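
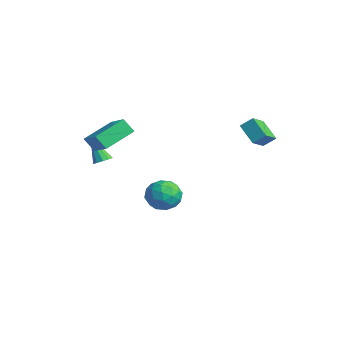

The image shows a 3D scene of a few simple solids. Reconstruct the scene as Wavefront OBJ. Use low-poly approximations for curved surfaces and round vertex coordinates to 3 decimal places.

v 1.978 2.98 1.588
v 2.599 2.042 2.239
v 2.288 3.566 2.135
v 2.909 2.628 2.787
v 3.091 3.152 0.773
v 3.712 2.214 1.425
v 3.401 3.738 1.321
v 4.022 2.8 1.972
v -1.335 -5.003 1.012
v 0.221 -4.981 1.834
v -1.748 -3.267 1.748
v -0.191 -3.245 2.57
v -0.929 -4.575 0.23
v 0.628 -4.553 1.052
v -1.341 -2.839 0.966
v 0.215 -2.817 1.788
v -1.977 -0.195 -4.052
v -1.078 0.402 -4.138
v -1.002 -1.622 -3.762
v -0.103 -1.025 -3.848
v -0.762 -0.891 -2.999
v -1.364 -0.01 -3.179
v -0.716 -1.21 -4.721
v -1.318 -0.329 -4.901
v -0.298 -0.226 -4.552
v -0.327 -0.028 -3.488
v -1.753 -1.192 -4.412
v -1.782 -0.994 -3.348
v -1.613 0.229 -4.121
v -0.467 -1.449 -3.779
v -0.854 -1.37 -3.28
v -0.326 -1.019 -3.331
v -1.782 -0.013 -3.556
v -1.253 0.338 -3.607
v -1.067 -0.422 -2.938
v -0.827 -1.558 -4.293
v -0.298 -1.207 -4.344
v -1.754 -0.201 -4.569
v -1.226 0.15 -4.62
v -1.013 -0.798 -4.962
v -0.626 0.211 -4.415
v -0.053 -0.628 -4.244
v -0.413 -0.737 -4.757
v -0.767 -0.219 -4.863
v -0.643 0.327 -3.789
v -0.07 -0.512 -3.618
v -0.457 -0.434 -3.119
v -0.811 0.085 -3.225
v -0.185 -0.042 -4.032
v -2.01 -0.708 -4.282
v -1.437 -1.547 -4.111
v -1.269 -1.305 -4.675
v -1.623 -0.786 -4.781
v -2.027 -0.592 -3.656
v -1.454 -1.431 -3.485
v -1.313 -1.001 -3.037
v -1.667 -0.483 -3.143
v -1.895 -1.178 -3.868
v -1.936 -3.698 -1.12
v -1.458 -3.898 -0.884
v -2.824 -4.022 0.4
v -1.475 -3.552 -0.82
v -1.668 -3.262 -0.871
v -1.963 -3.138 -1.017
v -2.249 -3.229 -1.203
v -2.415 -3.498 -1.357
v -2.398 -3.844 -1.421
v -2.205 -4.135 -1.37
v -1.91 -4.258 -1.224
v -1.624 -4.168 -1.038
f 2 4 1
f 5 2 1
f 1 4 3
f 3 5 1
f 2 8 4
f 6 2 5
f 6 8 2
f 4 8 3
f 7 5 3
f 3 8 7
f 7 6 5
f 8 6 7
f 10 12 9
f 13 10 9
f 9 12 11
f 11 13 9
f 10 16 12
f 14 10 13
f 14 16 10
f 12 16 11
f 15 13 11
f 11 16 15
f 15 14 13
f 16 14 15
f 17 54 33
f 54 28 57
f 33 57 22
f 54 57 33
f 17 33 29
f 33 22 34
f 29 34 18
f 33 34 29
f 17 29 38
f 29 18 39
f 38 39 24
f 29 39 38
f 17 38 50
f 38 24 53
f 50 53 27
f 38 53 50
f 17 50 54
f 50 27 58
f 54 58 28
f 50 58 54
f 18 34 45
f 34 22 48
f 45 48 26
f 34 48 45
f 22 57 35
f 57 28 56
f 35 56 21
f 57 56 35
f 28 58 55
f 58 27 51
f 55 51 19
f 58 51 55
f 27 53 52
f 53 24 40
f 52 40 23
f 53 40 52
f 24 39 44
f 39 18 41
f 44 41 25
f 39 41 44
f 20 46 32
f 46 26 47
f 32 47 21
f 46 47 32
f 20 32 30
f 32 21 31
f 30 31 19
f 32 31 30
f 20 30 37
f 30 19 36
f 37 36 23
f 30 36 37
f 20 37 42
f 37 23 43
f 42 43 25
f 37 43 42
f 20 42 46
f 42 25 49
f 46 49 26
f 42 49 46
f 21 47 35
f 47 26 48
f 35 48 22
f 47 48 35
f 19 31 55
f 31 21 56
f 55 56 28
f 31 56 55
f 23 36 52
f 36 19 51
f 52 51 27
f 36 51 52
f 25 43 44
f 43 23 40
f 44 40 24
f 43 40 44
f 26 49 45
f 49 25 41
f 45 41 18
f 49 41 45
f 60 59 62
f 60 62 61
f 62 59 63
f 62 63 61
f 63 59 64
f 63 64 61
f 64 59 65
f 64 65 61
f 65 59 66
f 65 66 61
f 66 59 67
f 66 67 61
f 67 59 68
f 67 68 61
f 68 59 69
f 68 69 61
f 69 59 70
f 69 70 61
f 70 59 60
f 70 60 61



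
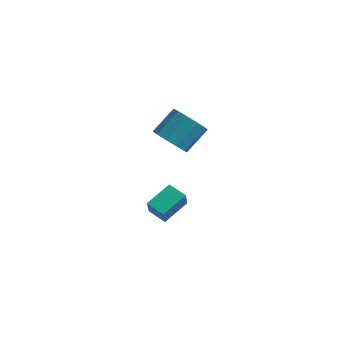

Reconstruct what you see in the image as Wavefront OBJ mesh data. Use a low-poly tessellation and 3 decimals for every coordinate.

v -1.105 -4.395 2.042
v -0.754 -3.942 1.361
v -0.304 -2.912 2.278
v -0.655 -3.365 2.958
v -1.273 -3.773 1.427
v -0.823 -2.744 2.344
v -1.728 -3.842 1.728
v -1.278 -2.813 2.645
v -1.946 -4.122 2.148
v -1.496 -3.093 3.065
v -1.842 -4.506 2.528
v -1.392 -3.477 3.445
v -1.456 -4.848 2.722
v -1.006 -3.818 3.639
v -0.937 -5.016 2.656
v -0.487 -3.987 3.573
v -0.482 -4.947 2.355
v -0.032 -3.918 3.272
v -0.264 -4.667 1.935
v 0.186 -3.638 2.852
v -0.368 -4.283 1.555
v 0.082 -3.254 2.472
v -2.336 -3.989 -3.201
v -2.199 -4.416 -2.33
v -1.894 -2.751 -2.665
v -1.756 -3.178 -1.793
v -1.444 -4.202 -3.447
v -1.306 -4.629 -2.575
v -1.001 -2.964 -2.91
v -0.864 -3.391 -2.039
f 2 1 5
f 2 5 3
f 3 5 6
f 3 6 4
f 5 1 7
f 5 7 6
f 6 7 8
f 6 8 4
f 7 1 9
f 7 9 8
f 8 9 10
f 8 10 4
f 9 1 11
f 9 11 10
f 10 11 12
f 10 12 4
f 11 1 13
f 11 13 12
f 12 13 14
f 12 14 4
f 13 1 15
f 13 15 14
f 14 15 16
f 14 16 4
f 15 1 17
f 15 17 16
f 16 17 18
f 16 18 4
f 17 1 19
f 17 19 18
f 18 19 20
f 18 20 4
f 19 1 21
f 19 21 20
f 20 21 22
f 20 22 4
f 21 1 2
f 21 2 22
f 22 2 3
f 22 3 4
f 24 26 23
f 27 24 23
f 23 26 25
f 25 27 23
f 24 30 26
f 28 24 27
f 28 30 24
f 26 30 25
f 29 27 25
f 25 30 29
f 29 28 27
f 30 28 29



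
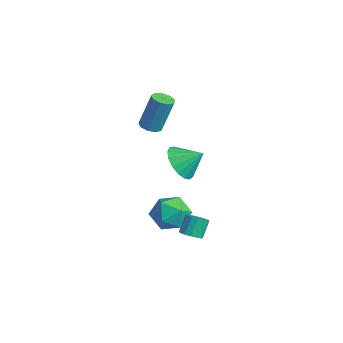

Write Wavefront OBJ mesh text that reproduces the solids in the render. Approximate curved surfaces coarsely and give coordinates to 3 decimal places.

v -1.901 1.592 -0.777
v -1.124 1.629 -1.482
v -1.239 2.448 -0.003
v -1.434 1.998 -1.625
v -1.851 2.274 -1.574
v -2.279 2.393 -1.34
v -2.621 2.33 -0.977
v -2.798 2.097 -0.568
v -2.769 1.749 -0.207
v -2.541 1.364 0.024
v -2.167 1.032 0.071
v -1.732 0.828 -0.076
v -1.336 0.799 -0.384
v -1.069 0.952 -0.781
v -0.993 1.251 -1.178
v -1.07 1.034 -2.483
v -0.109 0.566 -2.655
v -1.691 0.294 -3.945
v -0.73 -0.174 -4.117
v -1.349 -0.497 -3.29
v -0.966 -0.04 -2.386
v -0.834 0.9 -4.214
v -0.451 1.357 -3.31
v 0.037 0.483 -3.724
v -0.281 -0.38 -3.153
v -1.519 1.24 -3.447
v -1.837 0.377 -2.876
v -3.098 0.654 1.456
v -2.681 0.246 1.543
v -2.484 0.838 3.39
v -2.902 1.246 3.304
v -2.513 0.59 1.415
v -2.317 1.182 3.262
v -2.619 0.964 1.306
v -2.423 1.556 3.153
v -2.95 1.193 1.268
v -2.753 1.785 3.115
v -3.349 1.169 1.318
v -3.153 1.762 3.165
v -3.632 0.905 1.433
v -3.435 1.497 3.28
v -3.665 0.523 1.559
v -3.468 1.115 3.406
v -3.432 0.202 1.637
v -3.236 0.795 3.484
v -3.044 0.093 1.631
v -2.847 0.685 3.478
v 0.542 0.673 -4.019
v 1.067 0.919 -3.992
v 0.763 1.473 -3.153
v 0.238 1.227 -3.181
v 0.905 1.099 -4.169
v 0.602 1.653 -3.33
v 0.647 1.166 -4.307
v 0.343 1.72 -3.468
v 0.36 1.1 -4.367
v 0.056 1.654 -3.528
v 0.122 0.92 -4.335
v -0.182 1.474 -3.496
v -0.003 0.674 -4.217
v -0.307 1.228 -3.379
v 0.017 0.427 -4.047
v -0.287 0.981 -3.208
v 0.178 0.247 -3.87
v -0.125 0.801 -3.031
v 0.437 0.18 -3.732
v 0.133 0.734 -2.893
v 0.724 0.246 -3.672
v 0.42 0.8 -2.833
v 0.962 0.426 -3.704
v 0.658 0.98 -2.865
v 1.087 0.672 -3.821
v 0.783 1.226 -2.983
f 2 1 4
f 2 4 3
f 4 1 5
f 4 5 3
f 5 1 6
f 5 6 3
f 6 1 7
f 6 7 3
f 7 1 8
f 7 8 3
f 8 1 9
f 8 9 3
f 9 1 10
f 9 10 3
f 10 1 11
f 10 11 3
f 11 1 12
f 11 12 3
f 12 1 13
f 12 13 3
f 13 1 14
f 13 14 3
f 14 1 15
f 14 15 3
f 15 1 2
f 15 2 3
f 16 27 21
f 16 21 17
f 16 17 23
f 16 23 26
f 16 26 27
f 17 21 25
f 21 27 20
f 27 26 18
f 26 23 22
f 23 17 24
f 19 25 20
f 19 20 18
f 19 18 22
f 19 22 24
f 19 24 25
f 20 25 21
f 18 20 27
f 22 18 26
f 24 22 23
f 25 24 17
f 29 28 32
f 29 32 30
f 30 32 33
f 30 33 31
f 32 28 34
f 32 34 33
f 33 34 35
f 33 35 31
f 34 28 36
f 34 36 35
f 35 36 37
f 35 37 31
f 36 28 38
f 36 38 37
f 37 38 39
f 37 39 31
f 38 28 40
f 38 40 39
f 39 40 41
f 39 41 31
f 40 28 42
f 40 42 41
f 41 42 43
f 41 43 31
f 42 28 44
f 42 44 43
f 43 44 45
f 43 45 31
f 44 28 46
f 44 46 45
f 45 46 47
f 45 47 31
f 46 28 29
f 46 29 47
f 47 29 30
f 47 30 31
f 49 48 52
f 49 52 50
f 50 52 53
f 50 53 51
f 52 48 54
f 52 54 53
f 53 54 55
f 53 55 51
f 54 48 56
f 54 56 55
f 55 56 57
f 55 57 51
f 56 48 58
f 56 58 57
f 57 58 59
f 57 59 51
f 58 48 60
f 58 60 59
f 59 60 61
f 59 61 51
f 60 48 62
f 60 62 61
f 61 62 63
f 61 63 51
f 62 48 64
f 62 64 63
f 63 64 65
f 63 65 51
f 64 48 66
f 64 66 65
f 65 66 67
f 65 67 51
f 66 48 68
f 66 68 67
f 67 68 69
f 67 69 51
f 68 48 70
f 68 70 69
f 69 70 71
f 69 71 51
f 70 48 72
f 70 72 71
f 71 72 73
f 71 73 51
f 72 48 49
f 72 49 73
f 73 49 50
f 73 50 51



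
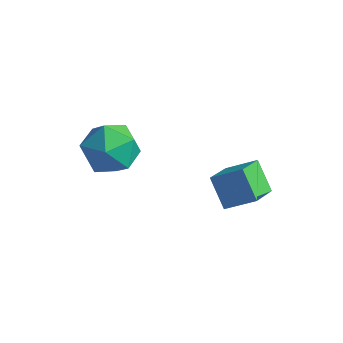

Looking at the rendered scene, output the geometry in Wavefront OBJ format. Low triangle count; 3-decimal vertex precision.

v -1.029 -1.266 0.929
v -0.252 -1.89 1.188
v -1.648 -2.45 -0.068
v -0.871 -3.074 0.191
v -1.592 -2.834 0.886
v -1.21 -2.102 1.503
v -0.69 -2.238 -0.383
v -0.308 -1.506 0.234
v -0.042 -2.491 0.377
v -0.6 -2.86 1.162
v -1.3 -1.48 -0.042
v -1.858 -1.849 0.743
v 1.438 0.534 -1.382
v 1.581 -0.545 -0.83
v 2.327 0.963 -0.772
v 2.47 -0.116 -0.221
v 2.19 0.196 -2.239
v 2.333 -0.883 -1.688
v 3.079 0.625 -1.63
v 3.222 -0.454 -1.078
f 1 12 6
f 1 6 2
f 1 2 8
f 1 8 11
f 1 11 12
f 2 6 10
f 6 12 5
f 12 11 3
f 11 8 7
f 8 2 9
f 4 10 5
f 4 5 3
f 4 3 7
f 4 7 9
f 4 9 10
f 5 10 6
f 3 5 12
f 7 3 11
f 9 7 8
f 10 9 2
f 14 16 13
f 17 14 13
f 13 16 15
f 15 17 13
f 14 20 16
f 18 14 17
f 18 20 14
f 16 20 15
f 19 17 15
f 15 20 19
f 19 18 17
f 20 18 19



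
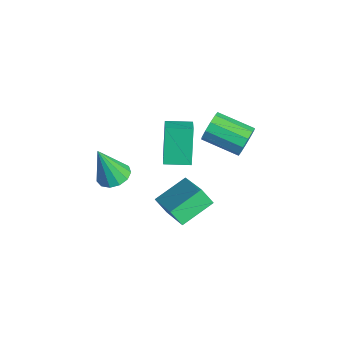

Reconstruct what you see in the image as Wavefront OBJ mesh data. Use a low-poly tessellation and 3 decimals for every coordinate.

v -3.677 1.361 -3.511
v -4.484 1.676 -1.753
v -3.329 2.54 -3.562
v -4.137 2.855 -1.805
v -2.663 1.085 -2.995
v -3.471 1.4 -1.238
v -2.316 2.264 -3.047
v -3.123 2.579 -1.289
v -1.641 0.418 -4.346
v 0.238 0.577 -3.399
v -2.112 1.926 -3.664
v -0.233 2.084 -2.717
v -1.307 0.856 -5.083
v 0.572 1.014 -4.136
v -1.778 2.363 -4.401
v 0.101 2.522 -3.454
v -1.722 4.545 -1.456
v -1.296 4.451 -0.809
v -2.372 3.101 -0.298
v -2.798 3.195 -0.944
v -1.647 4.767 -0.712
v -2.722 3.417 -0.2
v -2.026 4.998 -0.898
v -3.102 3.648 -0.387
v -2.29 5.057 -1.298
v -3.365 3.707 -0.786
v -2.336 4.919 -1.758
v -3.412 3.57 -1.246
v -2.148 4.639 -2.102
v -3.224 3.289 -1.591
v -1.798 4.323 -2.2
v -2.873 2.973 -1.688
v -1.418 4.092 -2.013
v -2.494 2.742 -1.502
v -1.155 4.033 -1.614
v -2.23 2.683 -1.102
v -1.108 4.17 -1.154
v -2.184 2.821 -0.642
v -1.511 -1.404 -1.963
v -1.121 -2.042 -2.183
v -1.549 -2.056 -0.137
v -0.818 -1.744 -2.071
v -0.735 -1.339 -1.924
v -0.899 -0.953 -1.79
v -1.257 -0.711 -1.711
v -1.696 -0.689 -1.712
v -2.076 -0.894 -1.793
v -2.277 -1.26 -1.928
v -2.235 -1.673 -2.074
v -1.963 -2 -2.185
v -1.548 -2.137 -2.226
f 2 4 1
f 5 2 1
f 1 4 3
f 3 5 1
f 2 8 4
f 6 2 5
f 6 8 2
f 4 8 3
f 7 5 3
f 3 8 7
f 7 6 5
f 8 6 7
f 10 12 9
f 13 10 9
f 9 12 11
f 11 13 9
f 10 16 12
f 14 10 13
f 14 16 10
f 12 16 11
f 15 13 11
f 11 16 15
f 15 14 13
f 16 14 15
f 18 17 21
f 18 21 19
f 19 21 22
f 19 22 20
f 21 17 23
f 21 23 22
f 22 23 24
f 22 24 20
f 23 17 25
f 23 25 24
f 24 25 26
f 24 26 20
f 25 17 27
f 25 27 26
f 26 27 28
f 26 28 20
f 27 17 29
f 27 29 28
f 28 29 30
f 28 30 20
f 29 17 31
f 29 31 30
f 30 31 32
f 30 32 20
f 31 17 33
f 31 33 32
f 32 33 34
f 32 34 20
f 33 17 35
f 33 35 34
f 34 35 36
f 34 36 20
f 35 17 37
f 35 37 36
f 36 37 38
f 36 38 20
f 37 17 18
f 37 18 38
f 38 18 19
f 38 19 20
f 40 39 42
f 40 42 41
f 42 39 43
f 42 43 41
f 43 39 44
f 43 44 41
f 44 39 45
f 44 45 41
f 45 39 46
f 45 46 41
f 46 39 47
f 46 47 41
f 47 39 48
f 47 48 41
f 48 39 49
f 48 49 41
f 49 39 50
f 49 50 41
f 50 39 51
f 50 51 41
f 51 39 40
f 51 40 41



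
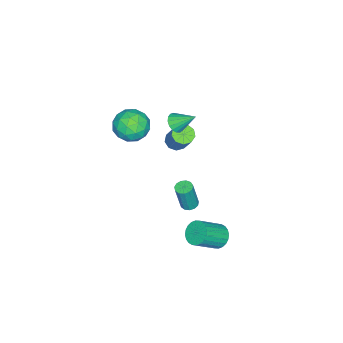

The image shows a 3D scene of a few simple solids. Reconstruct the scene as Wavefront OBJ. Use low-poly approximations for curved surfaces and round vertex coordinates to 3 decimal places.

v -2.081 -0.994 -0.454
v -1.616 -1.277 -0.031
v -2.239 0.194 0.514
v -1.435 -1.088 -0.233
v -1.402 -0.878 -0.485
v -1.525 -0.694 -0.731
v -1.775 -0.579 -0.913
v -2.096 -0.559 -0.99
v -2.413 -0.639 -0.944
v -2.654 -0.799 -0.786
v -2.764 -1.005 -0.552
v -2.718 -1.208 -0.295
v -2.526 -1.361 -0.075
v -2.232 -1.431 0.058
v -1.903 -1.401 0.074
v -1.859 -2.587 -1.459
v -0.74 -2.774 -1.813
v -1.74 -4.106 -0.287
v -0.621 -4.293 -0.641
v -0.885 -3.34 0.018
v -0.958 -2.401 -0.706
v -1.522 -4.479 -1.394
v -1.595 -3.54 -2.118
v -0.532 -3.943 -1.773
v -0.138 -3.239 -0.901
v -2.342 -3.641 -1.199
v -1.948 -2.937 -0.327
v -1.31 -2.547 -1.739
v -1.17 -4.333 -0.361
v -1.325 -3.773 0.026
v -0.668 -3.882 -0.182
v -1.438 -2.328 -1.088
v -0.78 -2.438 -1.297
v -0.866 -2.771 -0.22
v -1.7 -4.442 -0.803
v -1.042 -4.552 -1.012
v -1.812 -2.998 -1.918
v -1.155 -3.107 -2.126
v -1.614 -4.109 -1.88
v -0.53 -3.344 -1.924
v -0.46 -4.237 -1.235
v -0.989 -4.346 -1.677
v -1.033 -3.794 -2.103
v -0.298 -2.93 -1.411
v -0.229 -3.823 -0.722
v -0.384 -3.263 -0.334
v -0.427 -2.711 -0.76
v -0.176 -3.617 -1.387
v -2.251 -3.057 -1.378
v -2.182 -3.95 -0.689
v -2.053 -4.169 -1.34
v -2.096 -3.617 -1.766
v -2.02 -2.643 -0.865
v -1.95 -3.536 -0.176
v -1.447 -3.086 0.003
v -1.491 -2.534 -0.423
v -2.304 -3.263 -0.713
v 1.436 1.657 -3.673
v 1.838 1.331 -3.786
v 2.186 1.136 -1.979
v 1.784 1.463 -1.867
v 1.953 1.606 -3.778
v 2.301 1.412 -1.972
v 1.904 1.898 -3.737
v 2.252 1.704 -1.931
v 1.706 2.113 -3.676
v 2.054 1.919 -1.87
v 1.423 2.184 -3.614
v 1.771 1.989 -1.807
v 1.143 2.087 -3.571
v 1.491 1.893 -1.764
v 0.957 1.854 -3.56
v 1.305 1.659 -1.753
v 0.923 1.558 -3.585
v 1.271 1.364 -1.779
v 1.052 1.294 -3.638
v 1.399 1.1 -1.832
v 1.302 1.145 -3.703
v 1.65 0.951 -1.896
v 1.596 1.159 -3.758
v 1.943 0.964 -1.951
v 3.009 4.203 -3.994
v 3.603 4.531 -4.397
v 4.806 3.766 -3.249
v 4.211 3.437 -2.846
v 3.544 4.75 -4.189
v 4.746 3.985 -3.041
v 3.403 4.886 -3.951
v 4.605 4.121 -2.803
v 3.202 4.918 -3.719
v 4.404 4.152 -2.571
v 2.971 4.841 -3.53
v 4.174 4.075 -2.382
v 2.747 4.666 -3.41
v 3.949 3.901 -2.263
v 2.562 4.421 -3.38
v 3.764 3.656 -2.232
v 2.445 4.143 -3.444
v 3.648 3.378 -2.296
v 2.414 3.874 -3.591
v 3.617 3.109 -2.443
v 2.474 3.655 -3.799
v 3.676 2.89 -2.651
v 2.615 3.519 -4.037
v 3.817 2.754 -2.889
v 2.816 3.488 -4.269
v 4.018 2.722 -3.121
v 3.046 3.565 -4.458
v 4.249 2.799 -3.31
v 3.271 3.739 -4.577
v 4.473 2.974 -3.43
v 3.456 3.984 -4.608
v 4.658 3.219 -3.46
v 3.572 4.262 -4.544
v 4.775 3.497 -3.396
v -3.773 -1.822 -4.036
v -3.306 -2.354 -3.988
v -2.479 -1.47 -2.235
v -2.947 -0.938 -2.284
v -3.121 -1.995 -4.257
v -2.294 -1.11 -2.504
v -3.241 -1.554 -4.422
v -2.415 -0.67 -2.67
v -3.61 -1.239 -4.407
v -2.784 -0.355 -2.655
v -4.056 -1.197 -4.219
v -3.23 -0.312 -2.466
v -4.369 -1.447 -3.945
v -3.543 -0.563 -2.192
v -4.403 -1.873 -3.714
v -3.577 -0.989 -1.961
v -4.143 -2.275 -3.634
v -3.317 -1.391 -1.881
v -3.709 -2.465 -3.742
v -2.883 -1.581 -1.989
f 2 1 4
f 2 4 3
f 4 1 5
f 4 5 3
f 5 1 6
f 5 6 3
f 6 1 7
f 6 7 3
f 7 1 8
f 7 8 3
f 8 1 9
f 8 9 3
f 9 1 10
f 9 10 3
f 10 1 11
f 10 11 3
f 11 1 12
f 11 12 3
f 12 1 13
f 12 13 3
f 13 1 14
f 13 14 3
f 14 1 15
f 14 15 3
f 15 1 2
f 15 2 3
f 16 53 32
f 53 27 56
f 32 56 21
f 53 56 32
f 16 32 28
f 32 21 33
f 28 33 17
f 32 33 28
f 16 28 37
f 28 17 38
f 37 38 23
f 28 38 37
f 16 37 49
f 37 23 52
f 49 52 26
f 37 52 49
f 16 49 53
f 49 26 57
f 53 57 27
f 49 57 53
f 17 33 44
f 33 21 47
f 44 47 25
f 33 47 44
f 21 56 34
f 56 27 55
f 34 55 20
f 56 55 34
f 27 57 54
f 57 26 50
f 54 50 18
f 57 50 54
f 26 52 51
f 52 23 39
f 51 39 22
f 52 39 51
f 23 38 43
f 38 17 40
f 43 40 24
f 38 40 43
f 19 45 31
f 45 25 46
f 31 46 20
f 45 46 31
f 19 31 29
f 31 20 30
f 29 30 18
f 31 30 29
f 19 29 36
f 29 18 35
f 36 35 22
f 29 35 36
f 19 36 41
f 36 22 42
f 41 42 24
f 36 42 41
f 19 41 45
f 41 24 48
f 45 48 25
f 41 48 45
f 20 46 34
f 46 25 47
f 34 47 21
f 46 47 34
f 18 30 54
f 30 20 55
f 54 55 27
f 30 55 54
f 22 35 51
f 35 18 50
f 51 50 26
f 35 50 51
f 24 42 43
f 42 22 39
f 43 39 23
f 42 39 43
f 25 48 44
f 48 24 40
f 44 40 17
f 48 40 44
f 59 58 62
f 59 62 60
f 60 62 63
f 60 63 61
f 62 58 64
f 62 64 63
f 63 64 65
f 63 65 61
f 64 58 66
f 64 66 65
f 65 66 67
f 65 67 61
f 66 58 68
f 66 68 67
f 67 68 69
f 67 69 61
f 68 58 70
f 68 70 69
f 69 70 71
f 69 71 61
f 70 58 72
f 70 72 71
f 71 72 73
f 71 73 61
f 72 58 74
f 72 74 73
f 73 74 75
f 73 75 61
f 74 58 76
f 74 76 75
f 75 76 77
f 75 77 61
f 76 58 78
f 76 78 77
f 77 78 79
f 77 79 61
f 78 58 80
f 78 80 79
f 79 80 81
f 79 81 61
f 80 58 59
f 80 59 81
f 81 59 60
f 81 60 61
f 83 82 86
f 83 86 84
f 84 86 87
f 84 87 85
f 86 82 88
f 86 88 87
f 87 88 89
f 87 89 85
f 88 82 90
f 88 90 89
f 89 90 91
f 89 91 85
f 90 82 92
f 90 92 91
f 91 92 93
f 91 93 85
f 92 82 94
f 92 94 93
f 93 94 95
f 93 95 85
f 94 82 96
f 94 96 95
f 95 96 97
f 95 97 85
f 96 82 98
f 96 98 97
f 97 98 99
f 97 99 85
f 98 82 100
f 98 100 99
f 99 100 101
f 99 101 85
f 100 82 102
f 100 102 101
f 101 102 103
f 101 103 85
f 102 82 104
f 102 104 103
f 103 104 105
f 103 105 85
f 104 82 106
f 104 106 105
f 105 106 107
f 105 107 85
f 106 82 108
f 106 108 107
f 107 108 109
f 107 109 85
f 108 82 110
f 108 110 109
f 109 110 111
f 109 111 85
f 110 82 112
f 110 112 111
f 111 112 113
f 111 113 85
f 112 82 114
f 112 114 113
f 113 114 115
f 113 115 85
f 114 82 83
f 114 83 115
f 115 83 84
f 115 84 85
f 117 116 120
f 117 120 118
f 118 120 121
f 118 121 119
f 120 116 122
f 120 122 121
f 121 122 123
f 121 123 119
f 122 116 124
f 122 124 123
f 123 124 125
f 123 125 119
f 124 116 126
f 124 126 125
f 125 126 127
f 125 127 119
f 126 116 128
f 126 128 127
f 127 128 129
f 127 129 119
f 128 116 130
f 128 130 129
f 129 130 131
f 129 131 119
f 130 116 132
f 130 132 131
f 131 132 133
f 131 133 119
f 132 116 134
f 132 134 133
f 133 134 135
f 133 135 119
f 134 116 117
f 134 117 135
f 135 117 118
f 135 118 119



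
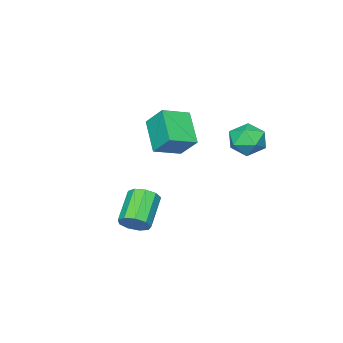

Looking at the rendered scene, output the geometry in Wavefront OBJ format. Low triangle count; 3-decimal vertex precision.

v 0.402 -0.422 1.033
v 0.374 0.467 1.994
v -0.803 0.022 0.587
v -0.831 0.911 1.548
v 1.211 0.729 -0.008
v 1.183 1.618 0.953
v 0.006 1.173 -0.454
v -0.022 2.062 0.507
v -1.741 4.166 1.193
v -0.96 4.346 0.773
v -1.76 2.834 0.587
v -0.979 3.014 0.167
v -0.997 2.913 1.066
v -0.985 3.736 1.44
v -1.735 3.444 -0.08
v -1.723 4.267 0.294
v -0.957 3.899 -0.014
v -0.5 3.571 0.694
v -2.22 3.609 0.666
v -1.763 3.281 1.374
v 4.129 2.405 -2.403
v 4.577 2.281 -1.893
v 3.358 1.691 -0.967
v 2.911 1.815 -1.477
v 4.399 2.716 -1.849
v 3.181 2.126 -0.924
v 4.095 3.005 -2.065
v 2.877 2.415 -1.139
v 3.807 3.014 -2.438
v 2.589 2.424 -1.513
v 3.67 2.738 -2.795
v 2.451 2.148 -1.87
v 3.747 2.306 -2.969
v 2.529 1.716 -2.043
v 4.004 1.92 -2.877
v 2.785 1.33 -1.952
v 4.319 1.761 -2.564
v 3.1 1.171 -1.638
v 4.545 1.904 -2.175
v 3.327 1.314 -1.249
f 2 4 1
f 5 2 1
f 1 4 3
f 3 5 1
f 2 8 4
f 6 2 5
f 6 8 2
f 4 8 3
f 7 5 3
f 3 8 7
f 7 6 5
f 8 6 7
f 9 20 14
f 9 14 10
f 9 10 16
f 9 16 19
f 9 19 20
f 10 14 18
f 14 20 13
f 20 19 11
f 19 16 15
f 16 10 17
f 12 18 13
f 12 13 11
f 12 11 15
f 12 15 17
f 12 17 18
f 13 18 14
f 11 13 20
f 15 11 19
f 17 15 16
f 18 17 10
f 22 21 25
f 22 25 23
f 23 25 26
f 23 26 24
f 25 21 27
f 25 27 26
f 26 27 28
f 26 28 24
f 27 21 29
f 27 29 28
f 28 29 30
f 28 30 24
f 29 21 31
f 29 31 30
f 30 31 32
f 30 32 24
f 31 21 33
f 31 33 32
f 32 33 34
f 32 34 24
f 33 21 35
f 33 35 34
f 34 35 36
f 34 36 24
f 35 21 37
f 35 37 36
f 36 37 38
f 36 38 24
f 37 21 39
f 37 39 38
f 38 39 40
f 38 40 24
f 39 21 22
f 39 22 40
f 40 22 23
f 40 23 24



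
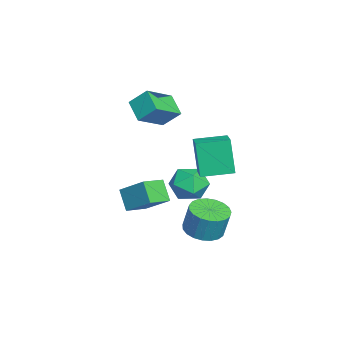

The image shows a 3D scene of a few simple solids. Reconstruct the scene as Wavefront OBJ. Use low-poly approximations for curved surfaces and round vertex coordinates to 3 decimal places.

v -1.102 -4.224 4.233
v -0.952 -3.284 5.162
v -2.371 -3.077 3.276
v -2.221 -2.136 4.205
v -0.039 -3.664 3.495
v 0.111 -2.723 4.424
v -1.308 -2.516 2.538
v -1.158 -1.576 3.467
v 0.564 -4.25 -2.762
v -0.243 -4.664 -1.709
v -0.407 -3.33 -3.144
v -1.213 -3.744 -2.09
v 1.353 -2.956 -1.65
v 0.547 -3.37 -0.596
v 0.383 -2.036 -2.031
v -0.424 -2.45 -0.978
v 1.916 -0.438 1.228
v 2.718 0.089 0.641
v 2.242 -1.969 0.299
v 3.044 -1.442 -0.288
v 3.198 -1.659 0.805
v 2.997 -0.713 1.379
v 1.963 -1.167 -0.439
v 1.762 -0.221 0.135
v 2.747 -0.361 -0.389
v 3.51 -0.665 0.379
v 1.45 -1.215 0.561
v 2.213 -1.519 1.329
v 2.539 -0.528 1.364
v 2.039 -0.801 3.385
v 2.208 1.143 1.508
v 1.708 0.87 3.529
v 3.672 -0.33 1.671
v 3.172 -0.603 3.692
v 3.341 1.341 1.815
v 2.841 1.068 3.836
v 3.854 -0.155 -1.91
v 4.794 0.258 -2.131
v 5.006 0.588 -0.611
v 4.066 0.175 -0.39
v 4.531 0.604 -2.17
v 4.743 0.935 -0.65
v 4.151 0.819 -2.164
v 4.363 1.15 -0.644
v 3.72 0.866 -2.114
v 3.932 1.197 -0.594
v 3.312 0.736 -2.028
v 3.524 1.067 -0.508
v 2.998 0.452 -1.923
v 3.21 0.783 -0.403
v 2.831 0.063 -1.815
v 3.043 0.394 -0.295
v 2.842 -0.364 -1.723
v 3.054 -0.033 -0.203
v 3.028 -0.755 -1.664
v 3.24 -0.424 -0.144
v 3.356 -1.042 -1.648
v 3.568 -0.711 -0.128
v 3.771 -1.176 -1.676
v 3.983 -0.845 -0.156
v 4.2 -1.133 -1.745
v 4.412 -0.802 -0.225
v 4.569 -0.921 -1.843
v 4.781 -0.591 -0.323
v 4.815 -0.577 -1.952
v 5.027 -0.247 -0.432
v 4.894 -0.16 -2.054
v 5.106 0.17 -0.534
f 2 4 1
f 5 2 1
f 1 4 3
f 3 5 1
f 2 8 4
f 6 2 5
f 6 8 2
f 4 8 3
f 7 5 3
f 3 8 7
f 7 6 5
f 8 6 7
f 10 12 9
f 13 10 9
f 9 12 11
f 11 13 9
f 10 16 12
f 14 10 13
f 14 16 10
f 12 16 11
f 15 13 11
f 11 16 15
f 15 14 13
f 16 14 15
f 17 28 22
f 17 22 18
f 17 18 24
f 17 24 27
f 17 27 28
f 18 22 26
f 22 28 21
f 28 27 19
f 27 24 23
f 24 18 25
f 20 26 21
f 20 21 19
f 20 19 23
f 20 23 25
f 20 25 26
f 21 26 22
f 19 21 28
f 23 19 27
f 25 23 24
f 26 25 18
f 30 32 29
f 33 30 29
f 29 32 31
f 31 33 29
f 30 36 32
f 34 30 33
f 34 36 30
f 32 36 31
f 35 33 31
f 31 36 35
f 35 34 33
f 36 34 35
f 38 37 41
f 38 41 39
f 39 41 42
f 39 42 40
f 41 37 43
f 41 43 42
f 42 43 44
f 42 44 40
f 43 37 45
f 43 45 44
f 44 45 46
f 44 46 40
f 45 37 47
f 45 47 46
f 46 47 48
f 46 48 40
f 47 37 49
f 47 49 48
f 48 49 50
f 48 50 40
f 49 37 51
f 49 51 50
f 50 51 52
f 50 52 40
f 51 37 53
f 51 53 52
f 52 53 54
f 52 54 40
f 53 37 55
f 53 55 54
f 54 55 56
f 54 56 40
f 55 37 57
f 55 57 56
f 56 57 58
f 56 58 40
f 57 37 59
f 57 59 58
f 58 59 60
f 58 60 40
f 59 37 61
f 59 61 60
f 60 61 62
f 60 62 40
f 61 37 63
f 61 63 62
f 62 63 64
f 62 64 40
f 63 37 65
f 63 65 64
f 64 65 66
f 64 66 40
f 65 37 67
f 65 67 66
f 66 67 68
f 66 68 40
f 67 37 38
f 67 38 68
f 68 38 39
f 68 39 40



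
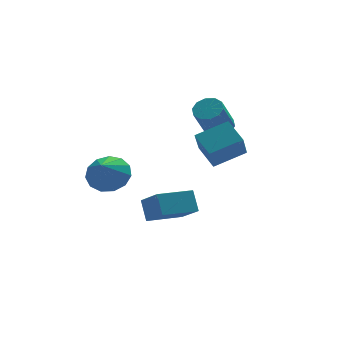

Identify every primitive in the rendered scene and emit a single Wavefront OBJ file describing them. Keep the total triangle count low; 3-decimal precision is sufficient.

v -0.24 -0.774 -4.819
v 0.113 -1.979 -3.812
v -0.238 -0.011 -3.906
v 0.115 -1.216 -2.899
v 1.565 -0.464 -5.081
v 1.918 -1.669 -4.074
v 1.567 0.299 -4.168
v 1.92 -0.906 -3.161
v 1.386 -4.445 1.129
v 2.922 -4.409 1.702
v 1.145 -3.256 1.7
v 2.681 -3.221 2.273
v 1.819 -3.779 -0.073
v 3.355 -3.744 0.5
v 1.578 -2.591 0.498
v 3.114 -2.555 1.071
v 4.098 1.626 -0.703
v 4.594 2.024 -0.305
v 3.797 1.432 1.28
v 3.302 1.034 0.883
v 4.227 2.295 -0.388
v 3.43 1.703 1.197
v 3.81 2.31 -0.592
v 3.014 1.718 0.993
v 3.504 2.064 -0.838
v 2.708 1.472 0.748
v 3.425 1.65 -1.032
v 2.628 1.058 0.553
v 3.603 1.228 -1.1
v 2.806 0.636 0.485
v 3.97 0.957 -1.017
v 3.173 0.365 0.568
v 4.386 0.942 -0.813
v 3.59 0.35 0.772
v 4.692 1.188 -0.568
v 3.896 0.596 1.018
v 4.772 1.602 -0.373
v 3.975 1.01 1.212
v -1.677 0.209 -2.036
v -0.792 -0.372 -1.998
v -2.263 -0.609 -0.924
v -0.711 0.083 -1.62
v -0.936 0.579 -1.374
v -1.397 0.957 -1.338
v -1.947 1.098 -1.524
v -2.411 0.956 -1.872
v -2.642 0.578 -2.273
v -2.567 0.083 -2.598
v -2.209 -0.372 -2.745
v -1.683 -0.643 -2.666
v -1.154 -0.643 -2.388
f 2 4 1
f 5 2 1
f 1 4 3
f 3 5 1
f 2 8 4
f 6 2 5
f 6 8 2
f 4 8 3
f 7 5 3
f 3 8 7
f 7 6 5
f 8 6 7
f 10 12 9
f 13 10 9
f 9 12 11
f 11 13 9
f 10 16 12
f 14 10 13
f 14 16 10
f 12 16 11
f 15 13 11
f 11 16 15
f 15 14 13
f 16 14 15
f 18 17 21
f 18 21 19
f 19 21 22
f 19 22 20
f 21 17 23
f 21 23 22
f 22 23 24
f 22 24 20
f 23 17 25
f 23 25 24
f 24 25 26
f 24 26 20
f 25 17 27
f 25 27 26
f 26 27 28
f 26 28 20
f 27 17 29
f 27 29 28
f 28 29 30
f 28 30 20
f 29 17 31
f 29 31 30
f 30 31 32
f 30 32 20
f 31 17 33
f 31 33 32
f 32 33 34
f 32 34 20
f 33 17 35
f 33 35 34
f 34 35 36
f 34 36 20
f 35 17 37
f 35 37 36
f 36 37 38
f 36 38 20
f 37 17 18
f 37 18 38
f 38 18 19
f 38 19 20
f 40 39 42
f 40 42 41
f 42 39 43
f 42 43 41
f 43 39 44
f 43 44 41
f 44 39 45
f 44 45 41
f 45 39 46
f 45 46 41
f 46 39 47
f 46 47 41
f 47 39 48
f 47 48 41
f 48 39 49
f 48 49 41
f 49 39 50
f 49 50 41
f 50 39 51
f 50 51 41
f 51 39 40
f 51 40 41



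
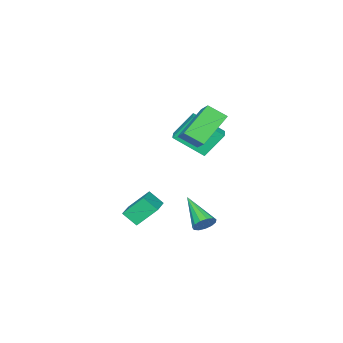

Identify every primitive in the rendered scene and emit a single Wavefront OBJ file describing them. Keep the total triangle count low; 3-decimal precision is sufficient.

v 1.699 0.042 -1.309
v 1.907 -0.678 -0.632
v 3.155 0.815 -0.934
v 3.363 0.095 -0.257
v 2.377 -0.735 -2.343
v 2.585 -1.455 -1.666
v 3.833 0.038 -1.968
v 4.041 -0.682 -1.291
v -3.29 -1.089 0.084
v -2.52 -2.547 1.268
v -4.055 -0.389 1.444
v -3.285 -1.847 2.628
v -2.375 -0.453 0.272
v -1.605 -1.911 1.456
v -3.14 0.247 1.632
v -2.37 -1.211 2.816
v -2.494 0.455 3.036
v -2.064 -0.449 3.698
v -1.581 1.523 3.902
v -1.152 0.619 4.564
v -0.868 0.201 1.636
v -0.439 -0.703 2.298
v 0.044 1.269 2.502
v 0.474 0.365 3.164
v -0.154 1.189 -3.228
v 0.324 1.274 -2.781
v -0.906 -0.449 -2.112
v 0.038 1.482 -2.669
v -0.31 1.597 -2.734
v -0.608 1.583 -2.956
v -0.762 1.443 -3.265
v -0.722 1.223 -3.562
v -0.503 0.991 -3.753
v -0.172 0.823 -3.777
v 0.164 0.77 -3.628
v 0.4 0.851 -3.351
v 0.459 1.038 -3.036
f 2 4 1
f 5 2 1
f 1 4 3
f 3 5 1
f 2 8 4
f 6 2 5
f 6 8 2
f 4 8 3
f 7 5 3
f 3 8 7
f 7 6 5
f 8 6 7
f 10 12 9
f 13 10 9
f 9 12 11
f 11 13 9
f 10 16 12
f 14 10 13
f 14 16 10
f 12 16 11
f 15 13 11
f 11 16 15
f 15 14 13
f 16 14 15
f 18 20 17
f 21 18 17
f 17 20 19
f 19 21 17
f 18 24 20
f 22 18 21
f 22 24 18
f 20 24 19
f 23 21 19
f 19 24 23
f 23 22 21
f 24 22 23
f 26 25 28
f 26 28 27
f 28 25 29
f 28 29 27
f 29 25 30
f 29 30 27
f 30 25 31
f 30 31 27
f 31 25 32
f 31 32 27
f 32 25 33
f 32 33 27
f 33 25 34
f 33 34 27
f 34 25 35
f 34 35 27
f 35 25 36
f 35 36 27
f 36 25 37
f 36 37 27
f 37 25 26
f 37 26 27



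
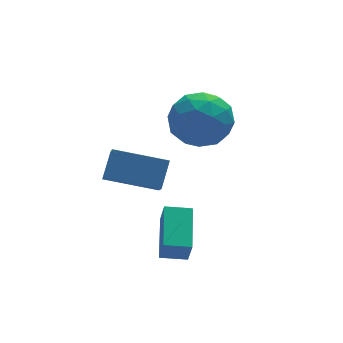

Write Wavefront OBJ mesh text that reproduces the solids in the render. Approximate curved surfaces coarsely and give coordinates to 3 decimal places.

v -0.162 1.994 -0.119
v 1.013 1.941 0.338
v -0.293 -0.041 -0.018
v 0.882 -0.094 0.439
v -0.047 0.392 1.141
v 0.034 1.649 1.079
v 0.686 0.251 -0.759
v 0.767 1.508 -0.821
v 1.537 0.864 -0.057
v 1.084 0.951 1.117
v -0.364 0.949 -0.797
v -0.817 1.036 0.377
v 0.437 2.146 0.101
v 0.283 -0.246 0.219
v -0.263 0.039 0.632
v 0.427 0.008 0.901
v -0.139 1.975 0.536
v 0.552 1.944 0.805
v -0.071 1.033 1.277
v 0.168 -0.044 -0.485
v 0.859 -0.075 -0.216
v 0.293 1.892 -0.581
v 0.983 1.861 -0.312
v 0.791 0.867 -0.957
v 1.436 1.482 0.137
v 1.359 0.286 0.196
v 1.244 0.488 -0.508
v 1.291 1.227 -0.544
v 1.169 1.533 0.827
v 1.092 0.337 0.887
v 0.546 0.622 1.299
v 0.594 1.362 1.263
v 1.477 0.9 0.595
v -0.372 1.563 -0.567
v -0.449 0.367 -0.507
v 0.126 0.538 -0.943
v 0.174 1.278 -0.979
v -0.639 1.614 0.124
v -0.716 0.418 0.183
v -0.571 0.673 0.864
v -0.524 1.412 0.828
v -0.757 1 -0.275
v -2.294 -1.895 -4.407
v -2.292 -2.289 -3.423
v -1.645 -0.286 -3.764
v -1.642 -0.68 -2.78
v -1.358 -2.22 -4.54
v -1.355 -2.614 -3.556
v -0.708 -0.611 -3.897
v -0.706 -1.005 -2.913
v -0.962 1.671 -3.847
v -1.348 0.368 -2.697
v -2.787 2.608 -3.399
v -3.174 1.305 -2.25
v -0.406 2.315 -2.93
v -0.793 1.012 -1.781
v -2.232 3.252 -2.483
v -2.618 1.949 -1.333
f 1 38 17
f 38 12 41
f 17 41 6
f 38 41 17
f 1 17 13
f 17 6 18
f 13 18 2
f 17 18 13
f 1 13 22
f 13 2 23
f 22 23 8
f 13 23 22
f 1 22 34
f 22 8 37
f 34 37 11
f 22 37 34
f 1 34 38
f 34 11 42
f 38 42 12
f 34 42 38
f 2 18 29
f 18 6 32
f 29 32 10
f 18 32 29
f 6 41 19
f 41 12 40
f 19 40 5
f 41 40 19
f 12 42 39
f 42 11 35
f 39 35 3
f 42 35 39
f 11 37 36
f 37 8 24
f 36 24 7
f 37 24 36
f 8 23 28
f 23 2 25
f 28 25 9
f 23 25 28
f 4 30 16
f 30 10 31
f 16 31 5
f 30 31 16
f 4 16 14
f 16 5 15
f 14 15 3
f 16 15 14
f 4 14 21
f 14 3 20
f 21 20 7
f 14 20 21
f 4 21 26
f 21 7 27
f 26 27 9
f 21 27 26
f 4 26 30
f 26 9 33
f 30 33 10
f 26 33 30
f 5 31 19
f 31 10 32
f 19 32 6
f 31 32 19
f 3 15 39
f 15 5 40
f 39 40 12
f 15 40 39
f 7 20 36
f 20 3 35
f 36 35 11
f 20 35 36
f 9 27 28
f 27 7 24
f 28 24 8
f 27 24 28
f 10 33 29
f 33 9 25
f 29 25 2
f 33 25 29
f 44 46 43
f 47 44 43
f 43 46 45
f 45 47 43
f 44 50 46
f 48 44 47
f 48 50 44
f 46 50 45
f 49 47 45
f 45 50 49
f 49 48 47
f 50 48 49
f 52 54 51
f 55 52 51
f 51 54 53
f 53 55 51
f 52 58 54
f 56 52 55
f 56 58 52
f 54 58 53
f 57 55 53
f 53 58 57
f 57 56 55
f 58 56 57



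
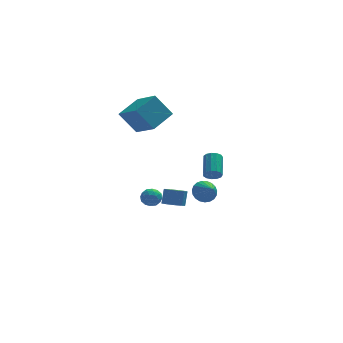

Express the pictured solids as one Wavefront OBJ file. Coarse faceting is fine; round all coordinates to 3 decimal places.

v 2.456 -3.484 -0.297
v 2.714 -3.867 -0.938
v 2.784 -4.456 0.417
v 2.983 -3.706 -0.842
v 3.161 -3.506 -0.651
v 3.217 -3.302 -0.4
v 3.142 -3.13 -0.131
v 2.948 -3.019 0.11
v 2.668 -2.988 0.28
v 2.352 -3.043 0.351
v 2.054 -3.175 0.309
v 1.825 -3.36 0.163
v 1.705 -3.566 -0.063
v 1.715 -3.758 -0.329
v 1.853 -3.903 -0.59
v 2.095 -3.975 -0.8
v 2.4 -3.963 -0.923
v 1.353 1.823 -4.3
v 2.063 1.625 -4.36
v 2.278 2.099 -3.38
v 1.567 2.297 -3.32
v 1.993 2.082 -4.566
v 2.208 2.556 -3.585
v 1.623 2.418 -4.647
v 1.838 2.892 -3.667
v 1.127 2.475 -4.566
v 1.342 2.95 -3.586
v 0.736 2.228 -4.361
v 0.951 2.702 -3.381
v 0.634 1.791 -4.127
v 0.849 2.265 -3.147
v 0.868 1.369 -3.974
v 1.083 1.843 -2.994
v 1.329 1.159 -3.974
v 1.544 1.633 -2.994
v 1.801 1.26 -4.126
v 2.016 1.735 -3.146
v -0.006 0.189 3.195
v -1.028 0.536 4.623
v -0.868 1.792 2.189
v -1.89 2.139 3.617
v 1.27 1.281 3.843
v 0.248 1.628 5.271
v 0.408 2.884 2.837
v -0.614 3.231 4.265
v -0.23 2.004 -3.791
v 0.185 2.125 -3.222
v -0.245 0.875 -3.538
v 0.17 0.996 -2.969
v -0.506 1.231 -2.976
v -0.496 1.928 -3.132
v 0.436 1.072 -3.628
v 0.446 1.769 -3.784
v 0.597 1.549 -3.121
v 0.015 1.647 -2.718
v -0.075 1.353 -4.042
v -0.657 1.451 -3.639
v -0.021 2.164 -3.528
v -0.039 0.836 -3.232
v -0.436 0.974 -3.235
v -0.192 1.046 -2.901
v -0.421 2.048 -3.475
v -0.177 2.119 -3.141
v -0.584 1.593 -2.996
v 0.117 0.881 -3.619
v 0.361 0.952 -3.285
v 0.132 1.954 -3.859
v 0.376 2.026 -3.525
v 0.524 1.407 -3.764
v 0.465 1.896 -3.135
v 0.456 1.233 -2.986
v 0.612 1.277 -3.374
v 0.618 1.687 -3.466
v 0.123 1.954 -2.898
v 0.114 1.291 -2.749
v -0.283 1.428 -2.753
v -0.278 1.838 -2.845
v 0.365 1.616 -2.839
v -0.174 1.709 -4.011
v -0.183 1.046 -3.862
v 0.218 1.162 -3.915
v 0.223 1.572 -4.007
v -0.516 1.767 -3.774
v -0.525 1.104 -3.625
v -0.678 1.313 -3.294
v -0.672 1.723 -3.386
v -0.425 1.384 -3.921
v 3.46 -0.192 -0.774
v 3.76 0.019 -1.236
v 4 1.403 -0.448
v 3.7 1.192 0.014
v 3.442 0.102 -1.285
v 3.682 1.486 -0.497
v 3.129 0.092 -1.172
v 3.37 1.476 -0.384
v 2.922 -0.008 -0.932
v 3.162 1.375 -0.144
v 2.885 -0.167 -0.642
v 3.125 1.217 0.145
v 3.031 -0.333 -0.394
v 3.271 1.05 0.393
v 3.313 -0.455 -0.267
v 3.553 0.929 0.521
v 3.642 -0.493 -0.3
v 3.882 0.891 0.487
v 3.913 -0.435 -0.484
v 4.153 0.948 0.304
v 4.04 -0.3 -0.76
v 4.28 1.083 0.028
v 3.983 -0.131 -1.04
v 4.223 1.253 -0.253
f 2 1 4
f 2 4 3
f 4 1 5
f 4 5 3
f 5 1 6
f 5 6 3
f 6 1 7
f 6 7 3
f 7 1 8
f 7 8 3
f 8 1 9
f 8 9 3
f 9 1 10
f 9 10 3
f 10 1 11
f 10 11 3
f 11 1 12
f 11 12 3
f 12 1 13
f 12 13 3
f 13 1 14
f 13 14 3
f 14 1 15
f 14 15 3
f 15 1 16
f 15 16 3
f 16 1 17
f 16 17 3
f 17 1 2
f 17 2 3
f 19 18 22
f 19 22 20
f 20 22 23
f 20 23 21
f 22 18 24
f 22 24 23
f 23 24 25
f 23 25 21
f 24 18 26
f 24 26 25
f 25 26 27
f 25 27 21
f 26 18 28
f 26 28 27
f 27 28 29
f 27 29 21
f 28 18 30
f 28 30 29
f 29 30 31
f 29 31 21
f 30 18 32
f 30 32 31
f 31 32 33
f 31 33 21
f 32 18 34
f 32 34 33
f 33 34 35
f 33 35 21
f 34 18 36
f 34 36 35
f 35 36 37
f 35 37 21
f 36 18 19
f 36 19 37
f 37 19 20
f 37 20 21
f 39 41 38
f 42 39 38
f 38 41 40
f 40 42 38
f 39 45 41
f 43 39 42
f 43 45 39
f 41 45 40
f 44 42 40
f 40 45 44
f 44 43 42
f 45 43 44
f 46 83 62
f 83 57 86
f 62 86 51
f 83 86 62
f 46 62 58
f 62 51 63
f 58 63 47
f 62 63 58
f 46 58 67
f 58 47 68
f 67 68 53
f 58 68 67
f 46 67 79
f 67 53 82
f 79 82 56
f 67 82 79
f 46 79 83
f 79 56 87
f 83 87 57
f 79 87 83
f 47 63 74
f 63 51 77
f 74 77 55
f 63 77 74
f 51 86 64
f 86 57 85
f 64 85 50
f 86 85 64
f 57 87 84
f 87 56 80
f 84 80 48
f 87 80 84
f 56 82 81
f 82 53 69
f 81 69 52
f 82 69 81
f 53 68 73
f 68 47 70
f 73 70 54
f 68 70 73
f 49 75 61
f 75 55 76
f 61 76 50
f 75 76 61
f 49 61 59
f 61 50 60
f 59 60 48
f 61 60 59
f 49 59 66
f 59 48 65
f 66 65 52
f 59 65 66
f 49 66 71
f 66 52 72
f 71 72 54
f 66 72 71
f 49 71 75
f 71 54 78
f 75 78 55
f 71 78 75
f 50 76 64
f 76 55 77
f 64 77 51
f 76 77 64
f 48 60 84
f 60 50 85
f 84 85 57
f 60 85 84
f 52 65 81
f 65 48 80
f 81 80 56
f 65 80 81
f 54 72 73
f 72 52 69
f 73 69 53
f 72 69 73
f 55 78 74
f 78 54 70
f 74 70 47
f 78 70 74
f 89 88 92
f 89 92 90
f 90 92 93
f 90 93 91
f 92 88 94
f 92 94 93
f 93 94 95
f 93 95 91
f 94 88 96
f 94 96 95
f 95 96 97
f 95 97 91
f 96 88 98
f 96 98 97
f 97 98 99
f 97 99 91
f 98 88 100
f 98 100 99
f 99 100 101
f 99 101 91
f 100 88 102
f 100 102 101
f 101 102 103
f 101 103 91
f 102 88 104
f 102 104 103
f 103 104 105
f 103 105 91
f 104 88 106
f 104 106 105
f 105 106 107
f 105 107 91
f 106 88 108
f 106 108 107
f 107 108 109
f 107 109 91
f 108 88 110
f 108 110 109
f 109 110 111
f 109 111 91
f 110 88 89
f 110 89 111
f 111 89 90
f 111 90 91



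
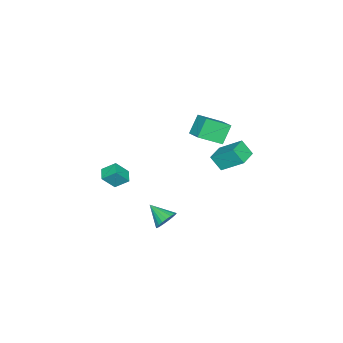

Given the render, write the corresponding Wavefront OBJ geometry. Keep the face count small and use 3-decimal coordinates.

v 0.87 1.643 3.413
v 1.784 0.592 4.24
v 1.465 2.468 3.804
v 2.379 1.417 4.631
v 1.681 1.543 2.389
v 2.595 0.492 3.216
v 2.276 2.368 2.78
v 3.19 1.317 3.607
v 2.824 3.098 2.067
v 2.815 2.436 2.882
v 2.766 4.401 3.126
v 2.756 3.739 3.94
v 3.944 3.121 2.1
v 3.934 2.459 2.914
v 3.885 4.424 3.158
v 3.876 3.762 3.973
v 2.576 -4.259 -2.448
v 2.277 -3.495 -1.842
v 3.272 -3.845 -2.628
v 2.973 -3.08 -2.023
v 3.127 -4.78 -1.517
v 2.828 -4.015 -0.912
v 3.823 -4.365 -1.698
v 3.524 -3.601 -1.092
v 4.089 -0.117 -3.44
v 4.643 -0.458 -3.813
v 3.831 -1.303 -2.74
v 4.793 -0.344 -3.564
v 4.821 -0.19 -3.294
v 4.722 -0.025 -3.049
v 4.514 0.125 -2.872
v 4.233 0.233 -2.793
v 3.926 0.281 -2.825
v 3.648 0.259 -2.964
v 3.445 0.172 -3.185
v 3.354 0.036 -3.45
v 3.39 -0.127 -3.714
v 3.547 -0.289 -3.93
v 3.797 -0.421 -4.061
v 4.098 -0.5 -4.085
v 4.397 -0.513 -3.997
f 2 4 1
f 5 2 1
f 1 4 3
f 3 5 1
f 2 8 4
f 6 2 5
f 6 8 2
f 4 8 3
f 7 5 3
f 3 8 7
f 7 6 5
f 8 6 7
f 10 12 9
f 13 10 9
f 9 12 11
f 11 13 9
f 10 16 12
f 14 10 13
f 14 16 10
f 12 16 11
f 15 13 11
f 11 16 15
f 15 14 13
f 16 14 15
f 18 20 17
f 21 18 17
f 17 20 19
f 19 21 17
f 18 24 20
f 22 18 21
f 22 24 18
f 20 24 19
f 23 21 19
f 19 24 23
f 23 22 21
f 24 22 23
f 26 25 28
f 26 28 27
f 28 25 29
f 28 29 27
f 29 25 30
f 29 30 27
f 30 25 31
f 30 31 27
f 31 25 32
f 31 32 27
f 32 25 33
f 32 33 27
f 33 25 34
f 33 34 27
f 34 25 35
f 34 35 27
f 35 25 36
f 35 36 27
f 36 25 37
f 36 37 27
f 37 25 38
f 37 38 27
f 38 25 39
f 38 39 27
f 39 25 40
f 39 40 27
f 40 25 41
f 40 41 27
f 41 25 26
f 41 26 27



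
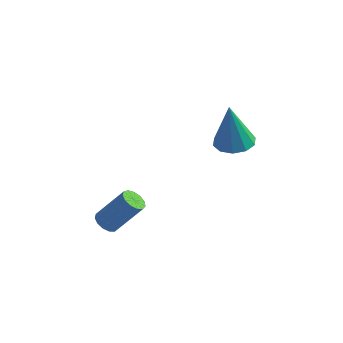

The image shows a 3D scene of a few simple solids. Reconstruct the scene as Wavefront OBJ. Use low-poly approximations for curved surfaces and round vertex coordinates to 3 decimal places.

v -2.108 0.725 -1.48
v -1.734 0.864 -1.796
v -0.837 1.314 -0.537
v -1.212 1.175 -0.22
v -1.9 1.096 -1.761
v -1.003 1.546 -0.502
v -2.132 1.21 -1.636
v -1.236 1.66 -0.377
v -2.357 1.17 -1.461
v -1.46 1.62 -0.202
v -2.503 0.988 -1.293
v -1.606 1.439 -0.034
v -2.524 0.723 -1.183
v -1.627 1.174 0.076
v -2.412 0.459 -1.168
v -1.515 0.909 0.091
v -2.205 0.279 -1.252
v -1.308 0.729 0.007
v -1.966 0.24 -1.408
v -1.069 0.691 -0.149
v -1.773 0.356 -1.586
v -0.876 0.806 -0.327
v -1.686 0.588 -1.731
v -0.79 1.039 -0.472
v 1.443 3.685 2.178
v 2.097 3.278 2.176
v 1.317 3.475 4.102
v 2.209 3.737 2.233
v 2.028 4.176 2.269
v 1.624 4.427 2.27
v 1.151 4.395 2.236
v 0.789 4.091 2.179
v 0.677 3.632 2.122
v 0.857 3.193 2.086
v 1.261 2.942 2.085
v 1.735 2.974 2.12
f 2 1 5
f 2 5 3
f 3 5 6
f 3 6 4
f 5 1 7
f 5 7 6
f 6 7 8
f 6 8 4
f 7 1 9
f 7 9 8
f 8 9 10
f 8 10 4
f 9 1 11
f 9 11 10
f 10 11 12
f 10 12 4
f 11 1 13
f 11 13 12
f 12 13 14
f 12 14 4
f 13 1 15
f 13 15 14
f 14 15 16
f 14 16 4
f 15 1 17
f 15 17 16
f 16 17 18
f 16 18 4
f 17 1 19
f 17 19 18
f 18 19 20
f 18 20 4
f 19 1 21
f 19 21 20
f 20 21 22
f 20 22 4
f 21 1 23
f 21 23 22
f 22 23 24
f 22 24 4
f 23 1 2
f 23 2 24
f 24 2 3
f 24 3 4
f 26 25 28
f 26 28 27
f 28 25 29
f 28 29 27
f 29 25 30
f 29 30 27
f 30 25 31
f 30 31 27
f 31 25 32
f 31 32 27
f 32 25 33
f 32 33 27
f 33 25 34
f 33 34 27
f 34 25 35
f 34 35 27
f 35 25 36
f 35 36 27
f 36 25 26
f 36 26 27



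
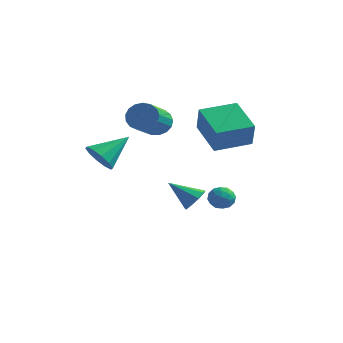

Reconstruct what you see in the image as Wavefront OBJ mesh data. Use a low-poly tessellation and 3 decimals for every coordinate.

v -0.25 2.274 -2.269
v 0.352 2.483 -2.543
v 0.268 1.397 -1.797
v 0.87 1.606 -2.071
v 0.572 1.977 -1.565
v 0.252 2.518 -1.858
v 0.368 1.362 -2.482
v 0.048 1.903 -2.775
v 0.734 1.919 -2.675
v 0.861 2.299 -2.108
v -0.241 1.581 -2.232
v -0.114 1.961 -1.665
v 0.005 2.455 -2.448
v 0.615 1.425 -1.892
v 0.439 1.643 -1.595
v 0.794 1.765 -1.756
v -0.053 2.476 -2.045
v 0.301 2.599 -2.206
v 0.43 2.302 -1.631
v 0.319 1.281 -2.134
v 0.673 1.404 -2.295
v -0.174 2.115 -2.584
v 0.181 2.237 -2.745
v 0.19 1.578 -2.709
v 0.584 2.246 -2.686
v 0.889 1.731 -2.408
v 0.593 1.587 -2.65
v 0.405 1.906 -2.822
v 0.658 2.47 -2.353
v 0.963 1.954 -2.075
v 0.788 2.172 -1.778
v 0.6 2.491 -1.95
v 0.883 2.138 -2.431
v -0.343 1.926 -2.265
v -0.038 1.41 -1.987
v 0.02 1.389 -2.39
v -0.168 1.708 -2.562
v -0.269 2.149 -1.932
v 0.036 1.634 -1.654
v 0.215 1.974 -1.518
v 0.027 2.293 -1.69
v -0.263 1.742 -1.909
v -3.344 -2.868 1.278
v -2.895 -2.579 0.565
v -2.576 -1.532 2.302
v -3.377 -2.315 0.581
v -3.846 -2.261 0.863
v -4.124 -2.439 1.304
v -4.103 -2.781 1.734
v -3.793 -3.156 1.99
v -3.311 -3.421 1.974
v -2.842 -3.474 1.692
v -2.564 -3.296 1.252
v -2.585 -2.954 0.822
v 0.105 1.55 0.922
v 0.479 1.052 2.243
v -1.422 2.715 1.795
v -1.048 2.217 3.115
v 1.328 3.003 1.125
v 1.702 2.505 2.445
v -0.199 4.168 1.997
v 0.175 3.67 3.318
v -3.16 1.964 2.066
v -2.82 1.665 1.383
v -2.52 -0.162 2.33
v -2.86 0.136 3.014
v -2.516 1.817 1.58
v -2.216 -0.01 2.527
v -2.36 2.003 1.889
v -2.061 0.175 2.836
v -2.388 2.179 2.238
v -2.088 0.352 3.185
v -2.592 2.307 2.548
v -2.292 0.479 3.495
v -2.926 2.355 2.748
v -2.626 0.528 3.695
v -3.314 2.314 2.792
v -3.014 0.487 3.739
v -3.667 2.193 2.669
v -3.367 0.365 3.616
v -3.903 2.019 2.409
v -3.603 0.192 3.356
v -3.969 1.833 2.07
v -3.669 0.005 3.017
v -3.85 1.676 1.73
v -3.55 -0.151 2.677
v -3.573 1.586 1.467
v -3.273 -0.242 2.414
v -3.201 1.582 1.342
v -2.901 -0.246 2.289
v -1.567 2.871 -3.034
v -1.279 3.332 -2.516
v -2.833 2.509 -2.006
v -1.601 3.59 -2.822
v -1.906 3.512 -3.226
v -2.053 3.134 -3.54
v -1.973 2.633 -3.618
v -1.702 2.244 -3.422
v -1.369 2.148 -3.044
v -1.128 2.39 -2.661
v -1.092 2.858 -2.453
f 1 38 17
f 38 12 41
f 17 41 6
f 38 41 17
f 1 17 13
f 17 6 18
f 13 18 2
f 17 18 13
f 1 13 22
f 13 2 23
f 22 23 8
f 13 23 22
f 1 22 34
f 22 8 37
f 34 37 11
f 22 37 34
f 1 34 38
f 34 11 42
f 38 42 12
f 34 42 38
f 2 18 29
f 18 6 32
f 29 32 10
f 18 32 29
f 6 41 19
f 41 12 40
f 19 40 5
f 41 40 19
f 12 42 39
f 42 11 35
f 39 35 3
f 42 35 39
f 11 37 36
f 37 8 24
f 36 24 7
f 37 24 36
f 8 23 28
f 23 2 25
f 28 25 9
f 23 25 28
f 4 30 16
f 30 10 31
f 16 31 5
f 30 31 16
f 4 16 14
f 16 5 15
f 14 15 3
f 16 15 14
f 4 14 21
f 14 3 20
f 21 20 7
f 14 20 21
f 4 21 26
f 21 7 27
f 26 27 9
f 21 27 26
f 4 26 30
f 26 9 33
f 30 33 10
f 26 33 30
f 5 31 19
f 31 10 32
f 19 32 6
f 31 32 19
f 3 15 39
f 15 5 40
f 39 40 12
f 15 40 39
f 7 20 36
f 20 3 35
f 36 35 11
f 20 35 36
f 9 27 28
f 27 7 24
f 28 24 8
f 27 24 28
f 10 33 29
f 33 9 25
f 29 25 2
f 33 25 29
f 44 43 46
f 44 46 45
f 46 43 47
f 46 47 45
f 47 43 48
f 47 48 45
f 48 43 49
f 48 49 45
f 49 43 50
f 49 50 45
f 50 43 51
f 50 51 45
f 51 43 52
f 51 52 45
f 52 43 53
f 52 53 45
f 53 43 54
f 53 54 45
f 54 43 44
f 54 44 45
f 56 58 55
f 59 56 55
f 55 58 57
f 57 59 55
f 56 62 58
f 60 56 59
f 60 62 56
f 58 62 57
f 61 59 57
f 57 62 61
f 61 60 59
f 62 60 61
f 64 63 67
f 64 67 65
f 65 67 68
f 65 68 66
f 67 63 69
f 67 69 68
f 68 69 70
f 68 70 66
f 69 63 71
f 69 71 70
f 70 71 72
f 70 72 66
f 71 63 73
f 71 73 72
f 72 73 74
f 72 74 66
f 73 63 75
f 73 75 74
f 74 75 76
f 74 76 66
f 75 63 77
f 75 77 76
f 76 77 78
f 76 78 66
f 77 63 79
f 77 79 78
f 78 79 80
f 78 80 66
f 79 63 81
f 79 81 80
f 80 81 82
f 80 82 66
f 81 63 83
f 81 83 82
f 82 83 84
f 82 84 66
f 83 63 85
f 83 85 84
f 84 85 86
f 84 86 66
f 85 63 87
f 85 87 86
f 86 87 88
f 86 88 66
f 87 63 89
f 87 89 88
f 88 89 90
f 88 90 66
f 89 63 64
f 89 64 90
f 90 64 65
f 90 65 66
f 92 91 94
f 92 94 93
f 94 91 95
f 94 95 93
f 95 91 96
f 95 96 93
f 96 91 97
f 96 97 93
f 97 91 98
f 97 98 93
f 98 91 99
f 98 99 93
f 99 91 100
f 99 100 93
f 100 91 101
f 100 101 93
f 101 91 92
f 101 92 93



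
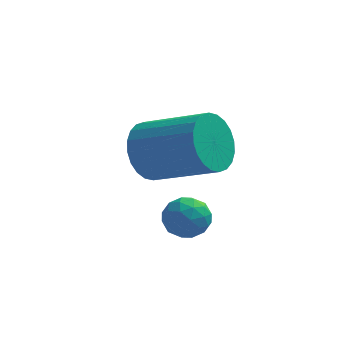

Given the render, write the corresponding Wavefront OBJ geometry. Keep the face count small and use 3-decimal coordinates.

v -3.554 2.115 -1.052
v -3.116 2.311 -1.872
v -1.348 1.721 -1.068
v -1.786 1.525 -0.248
v -3.088 2.636 -1.695
v -1.32 2.046 -0.891
v -3.131 2.881 -1.421
v -1.363 2.292 -0.617
v -3.238 3.01 -1.09
v -1.47 2.42 -0.286
v -3.394 3.002 -0.754
v -1.626 2.413 0.05
v -3.574 2.86 -0.463
v -1.805 2.27 0.341
v -3.751 2.604 -0.262
v -1.982 2.014 0.543
v -3.898 2.273 -0.181
v -2.129 1.684 0.624
v -3.992 1.919 -0.232
v -2.224 1.329 0.572
v -4.02 1.594 -0.409
v -2.252 1.004 0.395
v -3.977 1.348 -0.683
v -2.209 0.759 0.121
v -3.87 1.22 -1.014
v -2.102 0.63 -0.21
v -3.714 1.227 -1.35
v -1.946 0.638 -0.546
v -3.535 1.37 -1.641
v -1.766 0.78 -0.837
v -3.358 1.626 -1.843
v -1.589 1.036 -1.038
v -3.211 1.956 -1.924
v -1.442 1.367 -1.119
v -2.569 -0.059 -1.761
v -2.099 -0.151 -2.22
v -2.301 -0.989 -1.3
v -1.831 -1.081 -1.759
v -1.764 -0.601 -1.307
v -1.929 -0.027 -1.592
v -2.471 -1.113 -1.928
v -2.636 -0.539 -2.213
v -2.039 -0.803 -2.323
v -1.602 -0.486 -1.939
v -2.798 -0.654 -1.581
v -2.361 -0.337 -1.197
v -2.358 -0.024 -2.031
v -2.042 -1.116 -1.489
v -2.003 -0.835 -1.223
v -1.727 -0.889 -1.493
v -2.258 0.05 -1.662
v -1.982 -0.004 -1.931
v -1.784 -0.269 -1.395
v -2.418 -1.136 -1.589
v -2.142 -1.19 -1.858
v -2.673 -0.251 -2.027
v -2.397 -0.305 -2.297
v -2.616 -0.871 -2.125
v -2.046 -0.46 -2.361
v -1.888 -1.007 -2.09
v -2.264 -1.026 -2.19
v -2.362 -0.688 -2.357
v -1.789 -0.274 -2.135
v -1.632 -0.821 -1.864
v -1.592 -0.539 -1.599
v -1.689 -0.201 -1.766
v -1.754 -0.657 -2.196
v -2.768 -0.319 -1.656
v -2.611 -0.866 -1.385
v -2.711 -0.939 -1.754
v -2.808 -0.601 -1.921
v -2.512 -0.133 -1.43
v -2.354 -0.68 -1.159
v -2.038 -0.452 -1.163
v -2.136 -0.114 -1.33
v -2.646 -0.483 -1.324
f 2 1 5
f 2 5 3
f 3 5 6
f 3 6 4
f 5 1 7
f 5 7 6
f 6 7 8
f 6 8 4
f 7 1 9
f 7 9 8
f 8 9 10
f 8 10 4
f 9 1 11
f 9 11 10
f 10 11 12
f 10 12 4
f 11 1 13
f 11 13 12
f 12 13 14
f 12 14 4
f 13 1 15
f 13 15 14
f 14 15 16
f 14 16 4
f 15 1 17
f 15 17 16
f 16 17 18
f 16 18 4
f 17 1 19
f 17 19 18
f 18 19 20
f 18 20 4
f 19 1 21
f 19 21 20
f 20 21 22
f 20 22 4
f 21 1 23
f 21 23 22
f 22 23 24
f 22 24 4
f 23 1 25
f 23 25 24
f 24 25 26
f 24 26 4
f 25 1 27
f 25 27 26
f 26 27 28
f 26 28 4
f 27 1 29
f 27 29 28
f 28 29 30
f 28 30 4
f 29 1 31
f 29 31 30
f 30 31 32
f 30 32 4
f 31 1 33
f 31 33 32
f 32 33 34
f 32 34 4
f 33 1 2
f 33 2 34
f 34 2 3
f 34 3 4
f 35 72 51
f 72 46 75
f 51 75 40
f 72 75 51
f 35 51 47
f 51 40 52
f 47 52 36
f 51 52 47
f 35 47 56
f 47 36 57
f 56 57 42
f 47 57 56
f 35 56 68
f 56 42 71
f 68 71 45
f 56 71 68
f 35 68 72
f 68 45 76
f 72 76 46
f 68 76 72
f 36 52 63
f 52 40 66
f 63 66 44
f 52 66 63
f 40 75 53
f 75 46 74
f 53 74 39
f 75 74 53
f 46 76 73
f 76 45 69
f 73 69 37
f 76 69 73
f 45 71 70
f 71 42 58
f 70 58 41
f 71 58 70
f 42 57 62
f 57 36 59
f 62 59 43
f 57 59 62
f 38 64 50
f 64 44 65
f 50 65 39
f 64 65 50
f 38 50 48
f 50 39 49
f 48 49 37
f 50 49 48
f 38 48 55
f 48 37 54
f 55 54 41
f 48 54 55
f 38 55 60
f 55 41 61
f 60 61 43
f 55 61 60
f 38 60 64
f 60 43 67
f 64 67 44
f 60 67 64
f 39 65 53
f 65 44 66
f 53 66 40
f 65 66 53
f 37 49 73
f 49 39 74
f 73 74 46
f 49 74 73
f 41 54 70
f 54 37 69
f 70 69 45
f 54 69 70
f 43 61 62
f 61 41 58
f 62 58 42
f 61 58 62
f 44 67 63
f 67 43 59
f 63 59 36
f 67 59 63



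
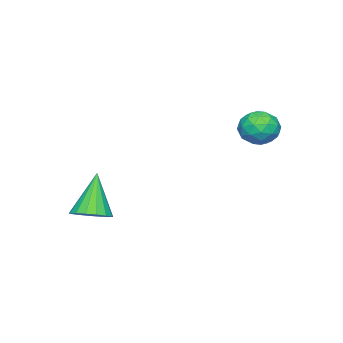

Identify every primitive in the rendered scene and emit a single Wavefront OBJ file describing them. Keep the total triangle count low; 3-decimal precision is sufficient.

v -1.64 3.282 0.39
v -1.082 3.238 -0.088
v -2.238 2.462 -0.232
v -1.68 2.418 -0.71
v -1.597 2.166 -0.024
v -1.227 2.673 0.361
v -2.093 3.027 -0.681
v -1.723 3.534 -0.296
v -1.362 3.08 -0.75
v -1.056 2.548 -0.344
v -2.264 3.152 0.024
v -1.958 2.62 0.43
v -1.308 3.332 0.206
v -2.012 2.368 -0.526
v -1.963 2.22 -0.122
v -1.635 2.194 -0.403
v -1.394 3 0.47
v -1.066 2.974 0.189
v -1.369 2.344 0.227
v -2.254 2.726 -0.509
v -1.926 2.7 -0.79
v -1.685 3.506 0.083
v -1.357 3.48 -0.198
v -1.951 3.356 -0.547
v -1.145 3.213 -0.464
v -1.497 2.731 -0.83
v -1.739 3.089 -0.813
v -1.522 3.387 -0.587
v -0.965 2.901 -0.225
v -1.317 2.419 -0.591
v -1.268 2.271 -0.188
v -1.05 2.569 0.038
v -1.129 2.808 -0.615
v -2.003 3.281 0.271
v -2.355 2.799 -0.095
v -2.27 3.131 -0.358
v -2.052 3.429 -0.132
v -1.823 2.969 0.51
v -2.175 2.487 0.144
v -1.798 2.313 0.267
v -1.581 2.611 0.493
v -2.191 2.892 0.295
v 2.288 -0.933 -3.386
v 2.702 -0.448 -3.098
v 1.532 -1.187 -1.874
v 2.435 -0.274 -3.202
v 2.135 -0.251 -3.348
v 1.87 -0.384 -3.503
v 1.7 -0.643 -3.631
v 1.665 -0.968 -3.704
v 1.773 -1.285 -3.703
v 1.999 -1.522 -3.63
v 2.291 -1.623 -3.501
v 2.582 -1.567 -3.346
v 2.806 -1.365 -3.2
v 2.912 -1.064 -3.097
v 2.874 -0.733 -3.06
f 1 38 17
f 38 12 41
f 17 41 6
f 38 41 17
f 1 17 13
f 17 6 18
f 13 18 2
f 17 18 13
f 1 13 22
f 13 2 23
f 22 23 8
f 13 23 22
f 1 22 34
f 22 8 37
f 34 37 11
f 22 37 34
f 1 34 38
f 34 11 42
f 38 42 12
f 34 42 38
f 2 18 29
f 18 6 32
f 29 32 10
f 18 32 29
f 6 41 19
f 41 12 40
f 19 40 5
f 41 40 19
f 12 42 39
f 42 11 35
f 39 35 3
f 42 35 39
f 11 37 36
f 37 8 24
f 36 24 7
f 37 24 36
f 8 23 28
f 23 2 25
f 28 25 9
f 23 25 28
f 4 30 16
f 30 10 31
f 16 31 5
f 30 31 16
f 4 16 14
f 16 5 15
f 14 15 3
f 16 15 14
f 4 14 21
f 14 3 20
f 21 20 7
f 14 20 21
f 4 21 26
f 21 7 27
f 26 27 9
f 21 27 26
f 4 26 30
f 26 9 33
f 30 33 10
f 26 33 30
f 5 31 19
f 31 10 32
f 19 32 6
f 31 32 19
f 3 15 39
f 15 5 40
f 39 40 12
f 15 40 39
f 7 20 36
f 20 3 35
f 36 35 11
f 20 35 36
f 9 27 28
f 27 7 24
f 28 24 8
f 27 24 28
f 10 33 29
f 33 9 25
f 29 25 2
f 33 25 29
f 44 43 46
f 44 46 45
f 46 43 47
f 46 47 45
f 47 43 48
f 47 48 45
f 48 43 49
f 48 49 45
f 49 43 50
f 49 50 45
f 50 43 51
f 50 51 45
f 51 43 52
f 51 52 45
f 52 43 53
f 52 53 45
f 53 43 54
f 53 54 45
f 54 43 55
f 54 55 45
f 55 43 56
f 55 56 45
f 56 43 57
f 56 57 45
f 57 43 44
f 57 44 45



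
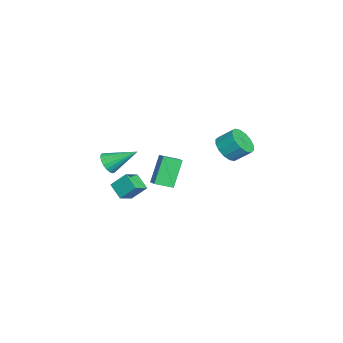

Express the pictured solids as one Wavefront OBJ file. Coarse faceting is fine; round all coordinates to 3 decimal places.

v 3.941 -3.678 1.533
v 3.983 -2.842 2.393
v 3.119 -3.124 1.034
v 3.161 -2.288 1.894
v 4.679 -3.112 0.946
v 4.721 -2.276 1.806
v 3.857 -2.558 0.447
v 3.899 -1.722 1.307
v -0.851 -4.257 0.362
v -0.159 -4.104 0.06
v -0.769 -2.583 1.398
v -0.374 -3.956 -0.162
v -0.683 -3.867 -0.281
v -1.025 -3.855 -0.272
v -1.333 -3.923 -0.138
v -1.546 -4.057 0.095
v -1.621 -4.23 0.381
v -1.543 -4.409 0.663
v -1.329 -4.557 0.885
v -1.02 -4.646 1.004
v -0.678 -4.658 0.995
v -0.37 -4.59 0.861
v -0.157 -4.456 0.628
v -0.082 -4.283 0.342
v -3.61 2.323 0.125
v -3.184 1.716 0.766
v -3.044 2.671 1.576
v -3.47 3.277 0.935
v -2.803 1.899 0.485
v -2.663 2.854 1.295
v -2.639 2.195 0.107
v -2.498 3.15 0.917
v -2.735 2.525 -0.266
v -2.594 3.48 0.544
v -3.065 2.801 -0.534
v -2.925 3.756 0.276
v -3.542 2.949 -0.625
v -3.401 3.904 0.185
v -4.036 2.929 -0.516
v -3.896 3.884 0.294
v -4.417 2.746 -0.235
v -4.277 3.701 0.575
v -4.582 2.45 0.143
v -4.441 3.405 0.953
v -4.486 2.12 0.516
v -4.345 3.075 1.326
v -4.155 1.844 0.784
v -4.015 2.799 1.594
v -3.679 1.696 0.875
v -3.538 2.651 1.685
v 0.024 -1.819 -0.585
v -0.912 -1.371 1.078
v -0.104 -0.766 -0.941
v -1.041 -0.317 0.721
v 1.061 -1.523 -0.081
v 0.124 -1.074 1.581
v 0.932 -0.469 -0.438
v -0.004 -0.021 1.225
f 2 4 1
f 5 2 1
f 1 4 3
f 3 5 1
f 2 8 4
f 6 2 5
f 6 8 2
f 4 8 3
f 7 5 3
f 3 8 7
f 7 6 5
f 8 6 7
f 10 9 12
f 10 12 11
f 12 9 13
f 12 13 11
f 13 9 14
f 13 14 11
f 14 9 15
f 14 15 11
f 15 9 16
f 15 16 11
f 16 9 17
f 16 17 11
f 17 9 18
f 17 18 11
f 18 9 19
f 18 19 11
f 19 9 20
f 19 20 11
f 20 9 21
f 20 21 11
f 21 9 22
f 21 22 11
f 22 9 23
f 22 23 11
f 23 9 24
f 23 24 11
f 24 9 10
f 24 10 11
f 26 25 29
f 26 29 27
f 27 29 30
f 27 30 28
f 29 25 31
f 29 31 30
f 30 31 32
f 30 32 28
f 31 25 33
f 31 33 32
f 32 33 34
f 32 34 28
f 33 25 35
f 33 35 34
f 34 35 36
f 34 36 28
f 35 25 37
f 35 37 36
f 36 37 38
f 36 38 28
f 37 25 39
f 37 39 38
f 38 39 40
f 38 40 28
f 39 25 41
f 39 41 40
f 40 41 42
f 40 42 28
f 41 25 43
f 41 43 42
f 42 43 44
f 42 44 28
f 43 25 45
f 43 45 44
f 44 45 46
f 44 46 28
f 45 25 47
f 45 47 46
f 46 47 48
f 46 48 28
f 47 25 49
f 47 49 48
f 48 49 50
f 48 50 28
f 49 25 26
f 49 26 50
f 50 26 27
f 50 27 28
f 52 54 51
f 55 52 51
f 51 54 53
f 53 55 51
f 52 58 54
f 56 52 55
f 56 58 52
f 54 58 53
f 57 55 53
f 53 58 57
f 57 56 55
f 58 56 57



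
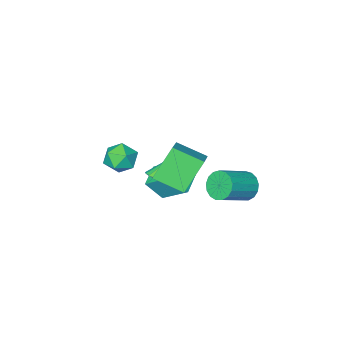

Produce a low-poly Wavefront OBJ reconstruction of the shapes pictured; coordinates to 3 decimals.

v 3.387 -2.217 -1.016
v 4.024 -2.328 -1.749
v 2.556 -3.452 -1.551
v 3.193 -3.563 -2.284
v 3.466 -3.758 -1.366
v 3.98 -2.994 -1.035
v 2.6 -2.786 -2.265
v 3.114 -2.022 -1.934
v 3.538 -2.679 -2.521
v 4.073 -3.28 -1.965
v 2.507 -2.5 -1.335
v 3.042 -3.101 -0.779
v -0.734 2.066 -2.393
v -0.354 2.321 -3.133
v 1.313 2.409 -2.247
v 0.934 2.154 -1.507
v -0.469 2.678 -2.952
v 1.198 2.766 -2.066
v -0.645 2.895 -2.642
v 1.023 2.983 -1.757
v -0.841 2.922 -2.276
v 0.827 3.009 -1.39
v -1.012 2.752 -1.936
v 0.655 2.84 -1.051
v -1.12 2.426 -1.701
v 0.547 2.514 -0.816
v -1.139 2.017 -1.625
v 0.528 2.105 -0.739
v -1.065 1.619 -1.724
v 0.602 1.707 -0.838
v -0.916 1.324 -1.977
v 0.752 1.412 -1.091
v -0.724 1.199 -2.325
v 0.943 1.287 -1.439
v -0.535 1.272 -2.688
v 1.132 1.36 -1.802
v -0.391 1.528 -2.984
v 1.276 1.615 -2.098
v -0.326 1.906 -3.145
v 1.341 1.994 -2.259
v 3.138 1.71 2.385
v 4.161 2.868 3.207
v 2.228 2.953 1.766
v 3.251 4.111 2.588
v 4.329 1.789 0.792
v 5.352 2.947 1.614
v 3.419 3.032 0.173
v 4.442 4.19 0.995
v 2.398 -0.904 -2.365
v 2.797 -1.456 -2.051
v 1.302 -0.996 -1.135
v 2.923 -1.202 -1.92
v 2.958 -0.897 -1.866
v 2.896 -0.593 -1.898
v 2.748 -0.343 -2.011
v 2.54 -0.19 -2.185
v 2.307 -0.16 -2.39
v 2.09 -0.259 -2.591
v 1.926 -0.469 -2.753
v 1.844 -0.755 -2.848
v 1.857 -1.066 -2.859
v 1.965 -1.349 -2.785
v 2.147 -1.556 -2.638
v 2.372 -1.649 -2.444
v 2.602 -1.614 -2.236
v 1.157 -3.156 -3.5
v 0.484 -1.889 -2.498
v 0.443 -2.666 -4.6
v -0.231 -1.399 -3.598
v 2.211 -2.341 -3.822
v 1.537 -1.074 -2.82
v 1.496 -1.851 -4.922
v 0.823 -0.584 -3.92
f 1 12 6
f 1 6 2
f 1 2 8
f 1 8 11
f 1 11 12
f 2 6 10
f 6 12 5
f 12 11 3
f 11 8 7
f 8 2 9
f 4 10 5
f 4 5 3
f 4 3 7
f 4 7 9
f 4 9 10
f 5 10 6
f 3 5 12
f 7 3 11
f 9 7 8
f 10 9 2
f 14 13 17
f 14 17 15
f 15 17 18
f 15 18 16
f 17 13 19
f 17 19 18
f 18 19 20
f 18 20 16
f 19 13 21
f 19 21 20
f 20 21 22
f 20 22 16
f 21 13 23
f 21 23 22
f 22 23 24
f 22 24 16
f 23 13 25
f 23 25 24
f 24 25 26
f 24 26 16
f 25 13 27
f 25 27 26
f 26 27 28
f 26 28 16
f 27 13 29
f 27 29 28
f 28 29 30
f 28 30 16
f 29 13 31
f 29 31 30
f 30 31 32
f 30 32 16
f 31 13 33
f 31 33 32
f 32 33 34
f 32 34 16
f 33 13 35
f 33 35 34
f 34 35 36
f 34 36 16
f 35 13 37
f 35 37 36
f 36 37 38
f 36 38 16
f 37 13 39
f 37 39 38
f 38 39 40
f 38 40 16
f 39 13 14
f 39 14 40
f 40 14 15
f 40 15 16
f 42 44 41
f 45 42 41
f 41 44 43
f 43 45 41
f 42 48 44
f 46 42 45
f 46 48 42
f 44 48 43
f 47 45 43
f 43 48 47
f 47 46 45
f 48 46 47
f 50 49 52
f 50 52 51
f 52 49 53
f 52 53 51
f 53 49 54
f 53 54 51
f 54 49 55
f 54 55 51
f 55 49 56
f 55 56 51
f 56 49 57
f 56 57 51
f 57 49 58
f 57 58 51
f 58 49 59
f 58 59 51
f 59 49 60
f 59 60 51
f 60 49 61
f 60 61 51
f 61 49 62
f 61 62 51
f 62 49 63
f 62 63 51
f 63 49 64
f 63 64 51
f 64 49 65
f 64 65 51
f 65 49 50
f 65 50 51
f 67 69 66
f 70 67 66
f 66 69 68
f 68 70 66
f 67 73 69
f 71 67 70
f 71 73 67
f 69 73 68
f 72 70 68
f 68 73 72
f 72 71 70
f 73 71 72



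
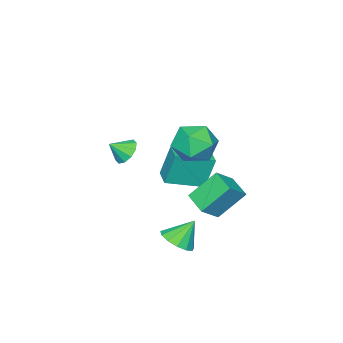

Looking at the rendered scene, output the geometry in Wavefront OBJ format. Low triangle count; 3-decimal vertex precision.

v 1.051 0.578 -4.297
v 1.771 1.157 -4.074
v 0.309 1.042 -3.103
v 1.442 1.439 -4.388
v 0.989 1.449 -4.673
v 0.556 1.182 -4.839
v 0.28 0.723 -4.832
v 0.249 0.218 -4.656
v 0.472 -0.172 -4.366
v 0.88 -0.324 -4.054
v 1.341 -0.189 -3.819
v 1.711 0.189 -3.736
v 1.871 0.691 -3.831
v -1.593 0.15 -3.096
v -2.621 1.016 -1.67
v -1.084 1.348 -3.456
v -2.113 2.213 -2.029
v -0.547 -0.033 -2.231
v -1.576 0.832 -0.804
v -0.039 1.164 -2.59
v -1.067 2.03 -1.164
v 0.319 2.072 2.455
v 1.238 1.519 1.852
v -0.758 0.401 2.348
v 0.161 -0.152 1.745
v 0.292 0.14 2.933
v 0.958 1.172 2.999
v -0.478 0.748 1.201
v 0.188 1.78 1.267
v 0.745 0.7 1.077
v 1.221 0.325 2.148
v -0.741 1.595 2.052
v -0.265 1.22 3.123
v -3.387 -1.578 -2.961
v -3.764 -1.212 -1.145
v -2.704 -0.728 -2.99
v -3.081 -0.363 -1.174
v -1.819 -2.817 -2.386
v -2.196 -2.452 -0.57
v -1.136 -1.968 -2.415
v -1.513 -1.602 -0.599
v -0.378 -3.726 -0.527
v 0.183 -3.712 -1.097
v 0.298 -4.214 0.127
v 0.225 -3.297 -0.831
v 0.037 -3.046 -0.448
v -0.31 -3.055 -0.096
v -0.683 -3.32 0.092
v -0.939 -3.74 0.043
v -0.982 -4.154 -0.223
v -0.793 -4.405 -0.605
v -0.446 -4.396 -0.958
v -0.073 -4.132 -1.145
f 2 1 4
f 2 4 3
f 4 1 5
f 4 5 3
f 5 1 6
f 5 6 3
f 6 1 7
f 6 7 3
f 7 1 8
f 7 8 3
f 8 1 9
f 8 9 3
f 9 1 10
f 9 10 3
f 10 1 11
f 10 11 3
f 11 1 12
f 11 12 3
f 12 1 13
f 12 13 3
f 13 1 2
f 13 2 3
f 15 17 14
f 18 15 14
f 14 17 16
f 16 18 14
f 15 21 17
f 19 15 18
f 19 21 15
f 17 21 16
f 20 18 16
f 16 21 20
f 20 19 18
f 21 19 20
f 22 33 27
f 22 27 23
f 22 23 29
f 22 29 32
f 22 32 33
f 23 27 31
f 27 33 26
f 33 32 24
f 32 29 28
f 29 23 30
f 25 31 26
f 25 26 24
f 25 24 28
f 25 28 30
f 25 30 31
f 26 31 27
f 24 26 33
f 28 24 32
f 30 28 29
f 31 30 23
f 35 37 34
f 38 35 34
f 34 37 36
f 36 38 34
f 35 41 37
f 39 35 38
f 39 41 35
f 37 41 36
f 40 38 36
f 36 41 40
f 40 39 38
f 41 39 40
f 43 42 45
f 43 45 44
f 45 42 46
f 45 46 44
f 46 42 47
f 46 47 44
f 47 42 48
f 47 48 44
f 48 42 49
f 48 49 44
f 49 42 50
f 49 50 44
f 50 42 51
f 50 51 44
f 51 42 52
f 51 52 44
f 52 42 53
f 52 53 44
f 53 42 43
f 53 43 44

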